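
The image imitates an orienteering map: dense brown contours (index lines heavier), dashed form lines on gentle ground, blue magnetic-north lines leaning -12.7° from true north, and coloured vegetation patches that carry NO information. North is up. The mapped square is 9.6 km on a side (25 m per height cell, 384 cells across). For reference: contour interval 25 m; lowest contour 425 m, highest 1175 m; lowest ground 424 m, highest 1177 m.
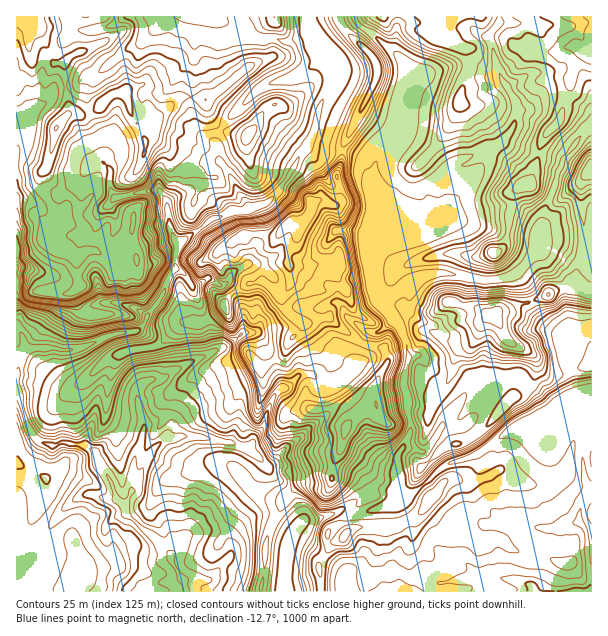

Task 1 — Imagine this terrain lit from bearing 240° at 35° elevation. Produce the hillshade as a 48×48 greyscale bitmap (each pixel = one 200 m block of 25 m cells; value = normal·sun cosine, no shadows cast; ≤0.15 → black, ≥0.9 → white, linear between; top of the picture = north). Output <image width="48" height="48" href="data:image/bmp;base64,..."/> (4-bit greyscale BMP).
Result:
<image width="48" height="48" href="data:image/bmp;base64,Qk32BAAAAAAAAHYAAAAoAAAAMAAAADAAAAABAAQAAAAAAIAEAAATCwAAEwsAABAAAAAAAAAAAAAAABEREQAiIiIAMzMzAERERABVVVUAZmZmAHd3dwCIiIgAmZmZAKqqqgC7u7sAzMzMAN3d3QDu7u4A////AIiZmHZoiHiaq7uWnNhomZmZmZiIiJqqqYiZmHd3d3iqqrymnMdomZmZmYiImaqql4iZmHd2Znq6qr22jMh5qpmZmImZmqmZdYiZl2ZmZoqqmb22i7upmqmYiJmZmYiIdoiZh2Z1WJmqqr2nery4eqmYiZmIiIiId5iIh1ZWmpmru7y4ecyXiIiIiIiIiIiIiZmId1RZuZqru7u5ic25iIiZd4iYiZmIiZmGZlWKupqru7u6m/6YmIial4mZmZmIh6mHZ3eJu6qqu7qZvv2FeHibmIiJmZiIh5mHdlepu6qqqph63u2EZ3i6iHeIiHeId4d3ZFqoqqqZmXaN3tyVZmjKZ4iIh3eIh2RXZIyYmqmYh2jO3cymVniqqXiYd3iIiCSJiruXipmYmazuzMy3WIebqqhmh4iJh0rKqqp2mpq7y7z+u924eqRKqJmWWIiYiK26mKlmm6u8ur3cy7u5inA7mJmZZYmYmcy6mJhWq6q7us3Ku5iImTBbmImZl2eJmdyqmZdWqqqru864qneJmDB8qIiZmHZomcuqmZhmmqqqu8/HqpiZmDGLmYiZmJl3icqYiZl2mqu6q++pmaqYmWJqmpmaqrlXmrmHiJmImaqrvP2KqZmImpJKvLqrzKUmmamaqqmHiqqqrumMuIiKqWFrzLuryUAnmbvMy5marMuqvLrNuYiYZlOsu7u7lCJYmc3e3KmYrMqZ7IrNyXh1hSa7vMu6ZEV4mv7dyph3m6p7+mrdp3h4UVmrzKmXVGiIvP/Mlmm7h5p954vcmIiHAomauWRENHqIvP2qp4zKUniuu8upmIiUBJmZljRWVol4mOy6p5ypUDn/3LqaqHiCBqmJmJq6mJh5h/7LqJmIUQr9upm7p3dxB5maqrzLdoiamf7JiIiIMAm7upq7mFZgCJiJmZmqVFiaqv2oeIiXIAnaiIeaqFVROJiIiIiYhVibu+yYh3eYIFy4hkNHl2RkR4iJmImrpliry9uYdmeXIH23d1VniIeDFYmZmZq8t2isy8uod2aYMI24iImqmpdhBJmZmZq8uYicy9yXeHeYVbypmKuIqnVQB5qpmZm8upV8y9yWeHnKVruZiMt1iHdQKKqpmZmqqoVrzMuWaIm6dpmIeslVeZlhSJqpiJmaqYZZvLumaImrl3d3nMhWaJqGaJmZmJmaqahoqqu3aJmsp1Z4nLhmZ5uoZ4maqpmZmrp3mJu4eIm8l1aJqphmdoq6dniau6mYibuWdpqpiIm7h2aah4iIdWmqlWiavLmIeKqoZpmph5mZd2eadnmYVGirpleavLh3aLu5domqhomHZneId2eGVmeaqEaJq6hmabu6h5mZdoiHZmd4iHZ3eHeKulSJq6hmi7qqiKqZd4iGZmd4iJdnh3eKzEOJrMp2q6qqmamJh3iHd3d4eId3VWic6RSszcp3u6qqqql3iIdmd3d3eHZ3VXm9skrdy5houpmZmal2d4hlZ3eJmYmpZYvbR7zLmYd5qYiZmZhmiYZVZ4mqmIvKRZzGfbqqmYiYeZmZmg=="/>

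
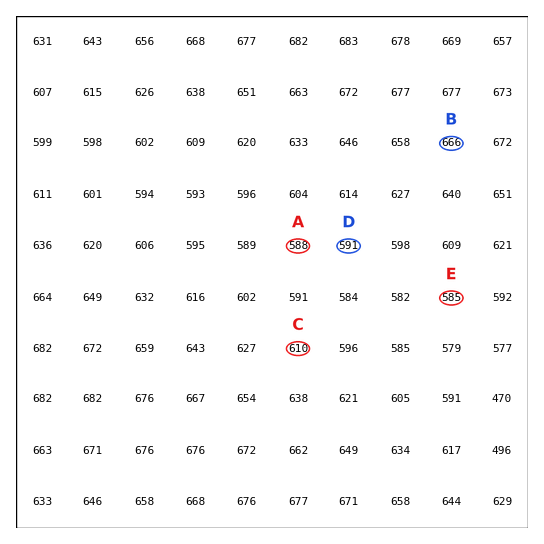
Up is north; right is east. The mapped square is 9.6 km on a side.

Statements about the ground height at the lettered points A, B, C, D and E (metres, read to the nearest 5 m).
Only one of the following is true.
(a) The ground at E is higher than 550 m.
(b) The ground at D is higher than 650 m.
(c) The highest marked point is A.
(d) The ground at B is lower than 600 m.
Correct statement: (a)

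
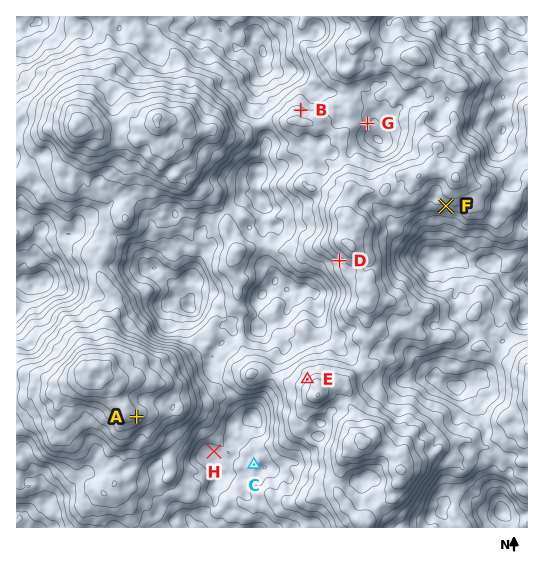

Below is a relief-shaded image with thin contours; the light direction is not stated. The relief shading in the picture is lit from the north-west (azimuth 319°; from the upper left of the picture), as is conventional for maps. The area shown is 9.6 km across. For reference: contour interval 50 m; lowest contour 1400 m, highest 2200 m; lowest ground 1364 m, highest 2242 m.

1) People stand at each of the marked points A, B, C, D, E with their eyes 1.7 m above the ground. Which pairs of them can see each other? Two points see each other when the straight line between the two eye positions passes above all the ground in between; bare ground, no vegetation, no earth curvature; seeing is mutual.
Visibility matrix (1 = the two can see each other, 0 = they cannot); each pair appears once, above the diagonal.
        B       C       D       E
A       0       1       1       1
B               0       0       0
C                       0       0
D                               1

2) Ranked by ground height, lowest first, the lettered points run H G F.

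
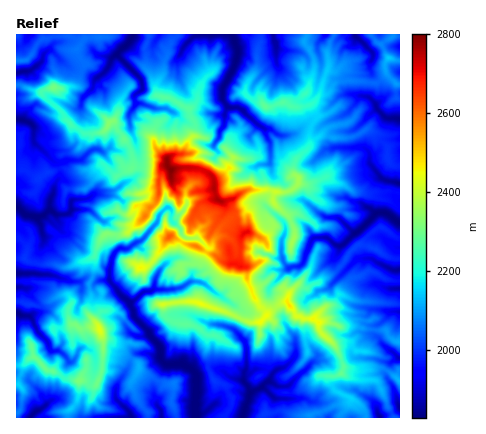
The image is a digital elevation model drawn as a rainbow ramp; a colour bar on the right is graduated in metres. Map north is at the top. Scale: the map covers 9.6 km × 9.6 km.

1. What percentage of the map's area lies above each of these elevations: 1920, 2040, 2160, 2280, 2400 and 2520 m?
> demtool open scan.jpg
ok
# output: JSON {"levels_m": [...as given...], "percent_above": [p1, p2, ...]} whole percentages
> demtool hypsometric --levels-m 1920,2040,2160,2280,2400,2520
{"levels_m": [1920, 2040, 2160, 2280, 2400, 2520], "percent_above": [89, 60, 35, 17, 8, 5]}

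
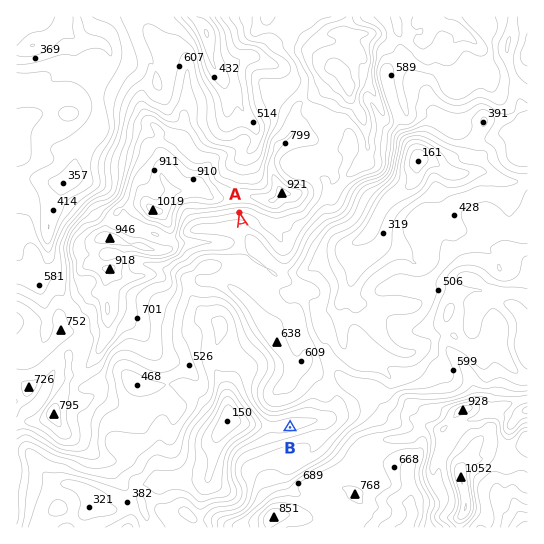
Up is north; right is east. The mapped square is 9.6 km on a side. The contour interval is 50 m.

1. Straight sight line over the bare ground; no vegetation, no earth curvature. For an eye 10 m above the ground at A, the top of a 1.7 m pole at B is out of sight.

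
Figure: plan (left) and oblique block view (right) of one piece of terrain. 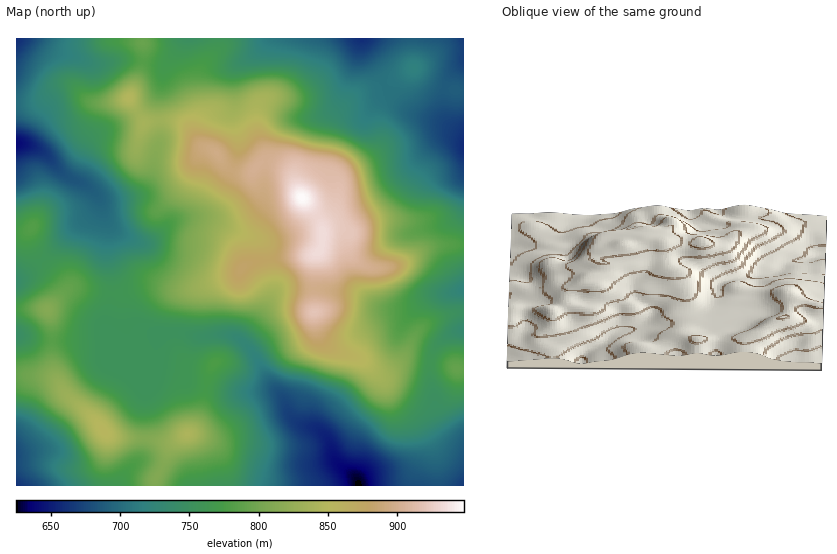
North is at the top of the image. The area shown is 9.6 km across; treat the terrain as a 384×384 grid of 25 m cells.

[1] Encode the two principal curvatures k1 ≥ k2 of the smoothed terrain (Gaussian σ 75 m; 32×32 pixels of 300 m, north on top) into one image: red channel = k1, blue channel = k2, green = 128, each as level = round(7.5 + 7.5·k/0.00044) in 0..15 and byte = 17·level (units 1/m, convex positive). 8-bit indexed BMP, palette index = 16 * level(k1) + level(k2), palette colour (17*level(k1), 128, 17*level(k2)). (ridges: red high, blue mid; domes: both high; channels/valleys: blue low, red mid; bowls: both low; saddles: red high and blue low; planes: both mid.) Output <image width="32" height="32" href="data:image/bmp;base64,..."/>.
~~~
<image width="32" height="32" href="data:image/bmp;base64,Qk02CAAAAAAAADYEAAAoAAAAIAAAACAAAAABAAgAAAAAAAAEAAATCwAAEwsAAAABAAAAAAAAAIAAABGAAAAigAAAM4AAAESAAABVgAAAZoAAAHeAAACIgAAAmYAAAKqAAAC7gAAAzIAAAN2AAADugAAA/4AAAACAEQARgBEAIoARADOAEQBEgBEAVYARAGaAEQB3gBEAiIARAJmAEQCqgBEAu4ARAMyAEQDdgBEA7oARAP+AEQAAgCIAEYAiACKAIgAzgCIARIAiAFWAIgBmgCIAd4AiAIiAIgCZgCIAqoAiALuAIgDMgCIA3YAiAO6AIgD/gCIAAIAzABGAMwAigDMAM4AzAESAMwBVgDMAZoAzAHeAMwCIgDMAmYAzAKqAMwC7gDMAzIAzAN2AMwDugDMA/4AzAACARAARgEQAIoBEADOARABEgEQAVYBEAGaARAB3gEQAiIBEAJmARACqgEQAu4BEAMyARADdgEQA7oBEAP+ARAAAgFUAEYBVACKAVQAzgFUARIBVAFWAVQBmgFUAd4BVAIiAVQCZgFUAqoBVALuAVQDMgFUA3YBVAO6AVQD/gFUAAIBmABGAZgAigGYAM4BmAESAZgBVgGYAZoBmAHeAZgCIgGYAmYBmAKqAZgC7gGYAzIBmAN2AZgDugGYA/4BmAACAdwARgHcAIoB3ADOAdwBEgHcAVYB3AGaAdwB3gHcAiIB3AJmAdwCqgHcAu4B3AMyAdwDdgHcA7oB3AP+AdwAAgIgAEYCIACKAiAAzgIgARICIAFWAiABmgIgAd4CIAIiAiACZgIgAqoCIALuAiADMgIgA3YCIAO6AiAD/gIgAAICZABGAmQAigJkAM4CZAESAmQBVgJkAZoCZAHeAmQCIgJkAmYCZAKqAmQC7gJkAzICZAN2AmQDugJkA/4CZAACAqgARgKoAIoCqADOAqgBEgKoAVYCqAGaAqgB3gKoAiICqAJmAqgCqgKoAu4CqAMyAqgDdgKoA7oCqAP+AqgAAgLsAEYC7ACKAuwAzgLsARIC7AFWAuwBmgLsAd4C7AIiAuwCZgLsAqoC7ALuAuwDMgLsA3YC7AO6AuwD/gLsAAIDMABGAzAAigMwAM4DMAESAzABVgMwAZoDMAHeAzACIgMwAmYDMAKqAzAC7gMwAzIDMAN2AzADugMwA/4DMAACA3QARgN0AIoDdADOA3QBEgN0AVYDdAGaA3QB3gN0AiIDdAJmA3QCqgN0Au4DdAMyA3QDdgN0A7oDdAP+A3QAAgO4AEYDuACKA7gAzgO4ARIDuAFWA7gBmgO4Ad4DuAIiA7gCZgO4AqoDuALuA7gDMgO4A3YDuAO6A7gD/gO4AAID/ABGA/wAigP8AM4D/AESA/wBVgP8AZoD/AHeA/wCIgP8AmYD/AKqA/wC7gP8AzID/AN2A/wDugP8A/4D/AIeGhpaWpaSEtdrYdXaHd7eXl6imlqiohWKGmKiHh5eHl6fHtqPF1oJwhOWVdYaXuIaHlmV2lnSCdXWElYaHmIiGhXRRgcbpp4KDt8aXpbe5hpeolZeYgqaXdJWllZaXh4Z1c1KW+fv49PXG6PzYt6iXp6iVlpVyl4WEuLiYloV1dHN0hOb4+bZzdZXJ6siWp6iHdnOEc3WXhIXWt6enp3V1hbjn9/i4g1NkdJSUxXV2l5d0g5eFh4STt+a0hZa3t8jF2Pj2lZODdXZ1hXTElXOEhXJzhHJyUZbp67eDdIXHubbI6IVidIaHd3eHdramdZaEcJFgcYOD5efKyYSBldm5tsi3c3R2h4eHd4eGuMnJtpCxxqW3+Pb316fXppDI3IaFxpWFdneHiIeHmJanysiQgLbo+fn45si4hLbXgLTKYnLThXd2d4eHd4eWhIKRgHCFhYbX16WEhadkdPeEgJJjleeWdnZ3h4eGhIOCg3JidJaElunYpoSUhoV0t+ilhPX67JZ2dnaHhpWVlpeWhYako6PG/OzqyYVkdIWUl7bYlbjXxpiWloeGlsjY2NfFytmkgYTVpaW1gnCQgIKDcoNzg5W4urellpanp6iotrXbuYVjUsSUpKORt8e0gHOFdJaVlaiphoSWuLeWhoeGpsrItqSUyKiopeb4+vv2o4aHp5WkpqiFdZaWdISmhnaGuKi3tMbbyqiWxsHE5/XVpai5t6NzhYV2dIFgc6iYhpamhHNkhJW3p5bYtFBAkra2ycnrp2NldnVzk7eihJeHhoSVhnaWlbeXl9rJgoSUhYWWuOvHlIaHhJTI27Zzg4R0dZeXlaa2tYenxrfU1tbYyLaGx8emloVjZJOUtaeHdoaFp6aDyfy2hsfmlHR1dZanlmOlpoNycnKDtJOGppaGqKe4hYTWx5WG6OdjVGV2lINTlriEkIRkhLjptJPHyqa3tbiWlbeWlrj62YFkZXaXmIWWlHCUqKXF2eqVgqfZp9mklri22fj3+vzVwZZ2hYeXhWBwdKe5pqSW94VhdNnZyZOFyOb316W2s5CiuKiGdoWFhJa3uJd1U2P3t5O056aEdJbmoYBwYICAUYWnl4Z2hpbGt6aGpaaEk/PW5ce3lYV1lsWycHBydJZ2hZWEhXZ2l6aohoTZ9/X7+ZFjhqjI2cTHyNjZ1qWFl5d2hoaHh4aphqi3xueEk9n6k2KFlZWWlMf6++m1poaWp5aHlpeGlal2hqe4lmNikvOjdIaWlIJhgZOltJWWmIWWpqenuqiFloaXlYOCg4JhsrWEhYeopoSCcoOVhoeohnSGl6i6t5d2doeop7bX6ebp27aVdpe4uZaFhoZ2hpeGdHaGlpWGqJc="/>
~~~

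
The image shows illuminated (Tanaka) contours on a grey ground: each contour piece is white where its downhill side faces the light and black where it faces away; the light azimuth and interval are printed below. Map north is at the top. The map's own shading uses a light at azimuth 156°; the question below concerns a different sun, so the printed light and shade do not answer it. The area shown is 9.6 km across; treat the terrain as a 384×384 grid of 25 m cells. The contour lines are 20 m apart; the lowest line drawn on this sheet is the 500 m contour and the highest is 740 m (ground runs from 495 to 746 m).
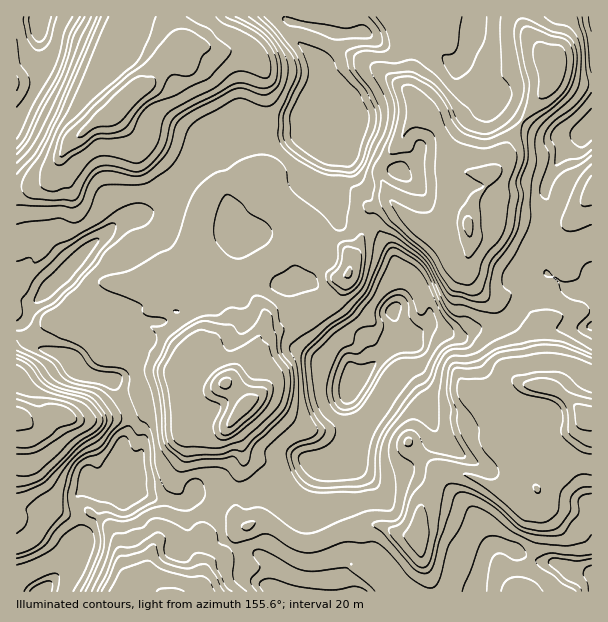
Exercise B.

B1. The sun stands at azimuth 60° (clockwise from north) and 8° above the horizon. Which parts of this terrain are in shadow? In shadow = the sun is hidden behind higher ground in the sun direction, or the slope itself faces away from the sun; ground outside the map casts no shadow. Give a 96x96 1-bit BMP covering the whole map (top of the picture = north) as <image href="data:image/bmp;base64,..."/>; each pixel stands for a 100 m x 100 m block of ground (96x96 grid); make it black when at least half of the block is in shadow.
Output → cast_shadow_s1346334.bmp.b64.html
<image width="96" height="96" href="data:image/bmp;base64,Qk2+BAAAAAAAAD4AAAAoAAAAYAAAAGAAAAABAAEAAAAAAIAEAAATCwAAEwsAAAIAAAAAAAAA////AAAAAAAAAAAA84AAAAAAAD4AAAAB4QAAAAAAAPwAAAAB4AAAAAAAAfAAAABxwAAAAAAAAeAAAAPwwAAAAAwAAAAAAAPAAQAAAAwAAAAAAAGAAAAAAA4AAAAAAAAAAAAAAA4AAAAAAAAAAAAAAAYAAAAAAAAAAAAAAAYAAAAAAAAAAAAAAAYAAAAAAIAAAAAAAAAAAAAAAcAAAAAAAAAAAAADgIAAAAAAAAAAAAADgAAAAAAAAAAAAAgDgAAAAAAAAAAAAAABgAAAAAGAAAAAAAABgAAAAAfgAAAAAAABwAAAAA+AAAAAAAAAwAAAAA8AAAAAAAAAwAAAAB4AAAAAAAAAAAAAAB4AAAHgAAAAAAAAAA4AAAOAAAAAAAAAAAAAAAAAAAAAAAAAAAAAABAAAAAAAQAAAAAAAHAAAAAAAAAAAABgADAAAAAAPgAAAAHwAAAAAAAB/wAAAAPgAAAAAAD//8AAAzv8AAAAAAD//4AAA//+AAAAAAD//wAAA//8AAAAAAD//wAAA//8AAAAAAH//wAAAf+cAAAAAAD//gAABv+cAAAAAAD/4AAAHn+cAAAAAAD/gAAAHD+MAAAAAAD/AAAACD+MAAAAAAD/AAAAAH+EAAAAAB/8AAAAAHmAAAAAAD/gAAAAADgAAAAAAP8AAAAAADgAAAAAAPgAAAAAABAAAAAAAAYAAAAAAAAAAAAAAAYAAAAAAHAAHAAAAAAAAAAAADAAPAAAAAAAAAAAADAAGAAAAAAAAAAAADAACAAAAAAAAAAAAGAAAAAAAAAAAAAAAAAAYAAAAAAAAAAAAAAB8AAGAAAAAAAAAAAB8AAHAAAAAAAAAAAB8AAHAAAAAAAAAAAB+AAHAAAAAAAAAAAA+AACAAAAAAAAAAAA7AAAAAAAAAAAAAAA7AAAAAAAAAAAAAAAYAAAAAAAAAAAAAAAIAAAAAAAAAAAAAAAAAAAYAAAAAAAAAAAAAAAcAAAAAAAAAAAAAAAcAAAAAAAAAAAAAAAMAAAAAAAAAAAAAAAOAAAAAAAAAAAAAAAOAAAAAAAAAAAAAAAOAAAMAAAAAAAAAAAeAAAEAAAAAAAAAAAOQAAAAAAAAAABgAAOQAAAAAAAAH/BAAAOAAAAAAAAAf+AAAAOIAAAAAAAA/gAAAAPIAAAAAAAB+AAAAAPMAAAAAAAD4AAAAAPcAAAADAADwAAAAAHYAAAADAADwAAAB8HYAAAADAADgAAAH4AAAAAABAADgAAAHgAAAAAAAAADgAAAPAAAAAAAAAABgAAAPAAAAAAAAAABgAAAeAAAAAAAAAAAwAAA+AAAAAAAAAAAwAAB8AAAAAAAAAAAQAAD8AAHAAAAAAADYAAH4AAHuAAAAAAH8AAPwAAH+AAAAAAP8AAHGAAH8AAAAAAf8AAAMAAH8AAAAAA/8AAAIAAP8AAAAAH/8AAAAAAP8gAAAAf/4AMAAAAP/gAAAAf/wAAAAAAP/gAAAAn/gAAAAAA//gAAAAn/AAAAAAB//gAAAAP/AAAAAABw5gAAAAP+AAAAAAAAY="/>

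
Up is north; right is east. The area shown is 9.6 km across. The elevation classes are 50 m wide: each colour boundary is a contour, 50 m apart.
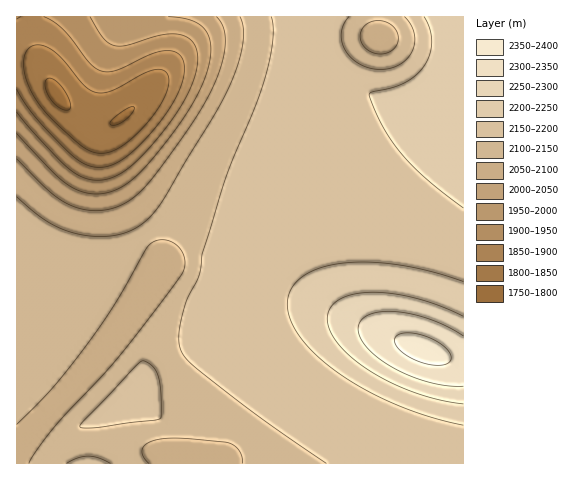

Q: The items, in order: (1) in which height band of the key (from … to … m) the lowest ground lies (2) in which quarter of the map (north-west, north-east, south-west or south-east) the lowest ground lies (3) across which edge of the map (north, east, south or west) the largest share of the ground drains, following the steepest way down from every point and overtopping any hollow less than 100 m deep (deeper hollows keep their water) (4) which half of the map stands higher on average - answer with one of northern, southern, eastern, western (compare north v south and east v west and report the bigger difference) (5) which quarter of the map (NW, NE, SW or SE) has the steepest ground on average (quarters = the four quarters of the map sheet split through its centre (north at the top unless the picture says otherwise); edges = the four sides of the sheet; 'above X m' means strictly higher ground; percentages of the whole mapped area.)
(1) The lowest ground lies in the 1750–1800 m band.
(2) The lowest point lies in the north-west quarter of the map.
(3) Most of the ground drains across the western edge.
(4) On average the eastern half of the map is the higher ground.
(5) The steepest ground, on average, is in the north-west quarter.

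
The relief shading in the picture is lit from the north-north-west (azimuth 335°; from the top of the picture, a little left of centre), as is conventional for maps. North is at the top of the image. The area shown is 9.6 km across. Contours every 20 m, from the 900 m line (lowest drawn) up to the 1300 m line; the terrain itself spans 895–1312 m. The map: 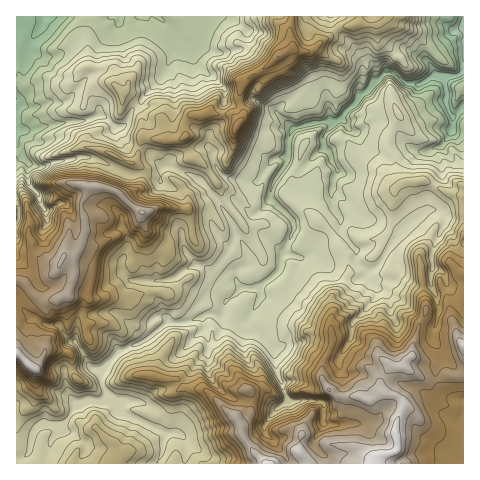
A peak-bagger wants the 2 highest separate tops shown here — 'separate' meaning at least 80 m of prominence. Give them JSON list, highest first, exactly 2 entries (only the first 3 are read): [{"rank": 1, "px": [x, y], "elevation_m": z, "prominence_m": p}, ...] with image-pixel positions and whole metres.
[{"rank": 1, "px": [31, 367], "elevation_m": 1300, "prominence_m": 220}, {"rank": 2, "px": [278, 56], "elevation_m": 1240, "prominence_m": 105}]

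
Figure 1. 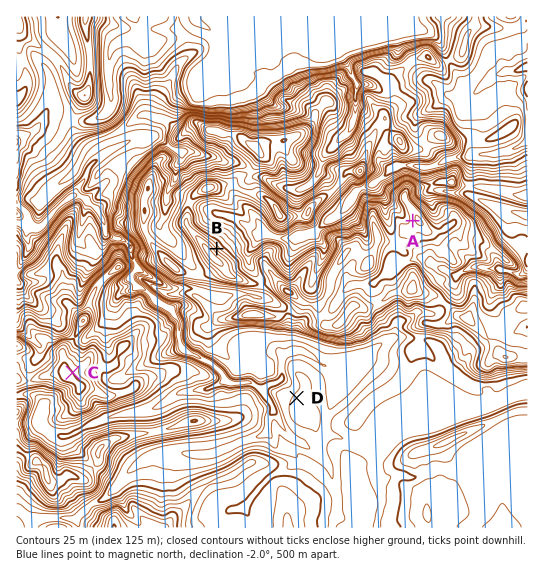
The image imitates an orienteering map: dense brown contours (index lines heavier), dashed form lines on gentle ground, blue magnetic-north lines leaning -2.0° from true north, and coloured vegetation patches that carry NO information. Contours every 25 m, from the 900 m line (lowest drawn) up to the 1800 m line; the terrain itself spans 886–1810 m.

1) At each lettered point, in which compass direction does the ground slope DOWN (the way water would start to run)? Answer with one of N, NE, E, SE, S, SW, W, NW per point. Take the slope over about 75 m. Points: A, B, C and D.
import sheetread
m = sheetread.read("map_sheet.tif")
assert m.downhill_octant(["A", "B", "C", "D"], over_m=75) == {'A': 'W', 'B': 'NE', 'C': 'NE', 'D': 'NW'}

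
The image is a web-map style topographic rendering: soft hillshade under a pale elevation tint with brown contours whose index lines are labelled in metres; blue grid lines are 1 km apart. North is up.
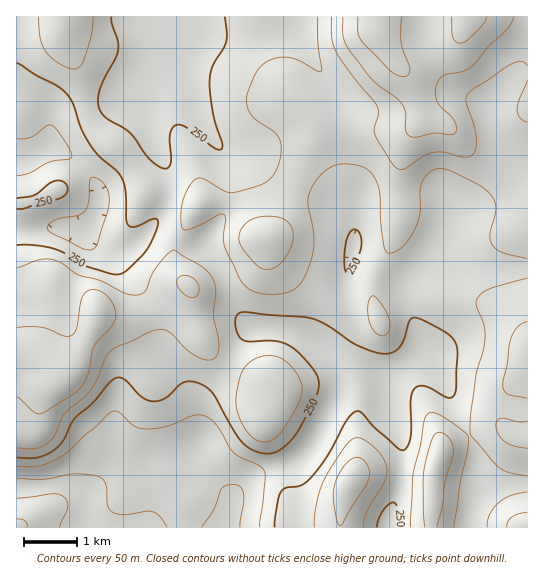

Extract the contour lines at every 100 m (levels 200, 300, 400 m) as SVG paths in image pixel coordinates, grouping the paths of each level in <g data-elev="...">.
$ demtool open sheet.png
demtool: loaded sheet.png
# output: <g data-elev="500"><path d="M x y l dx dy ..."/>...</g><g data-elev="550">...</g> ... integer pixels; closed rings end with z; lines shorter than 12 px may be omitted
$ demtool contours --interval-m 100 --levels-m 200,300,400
<g data-elev="200"><path d="M27 527l0-4-2-2-8-2"/><path d="M17 466l21 0 20-7 12-9 15-15 28-24 6 1 16 15 10 2 20-2 28-11 10-1 7 4 7 6 17 28 7 4 17 8 6 5 1 9-5 48"/><path d="M83 249l-32-16-4-6 3-4 5-3 23-5 7-4 4-9 1-23 4-2 7 4 5 6 3 8 0 11-13 40-5 4z"/><path d="M17 139l13-1 16-12 5-1 4 3 7 9 10 18-2 4-20 3-20 11-13 3"/></g><g data-elev="300"><path d="M363 527l4-16 17-29 3-12-2-9-7-10-11-9-9-4-5 1-7 6-22 34-7 23-3 25"/><path d="M454 527l6-45 8-32 0-13-4-6-18-12-9-6-6-1-4 2-2 5-5 27-6 25-3 56"/><path d="M527 492l-17 4-12 7-9 12-2 12"/><path d="M17 448l20 0 8-3 6-4 4-7 8-19 27-24 7-12 9-22 4-6 7-4 33-15 11-3 9 3 19 19 16 9 6 0 4-2 3-5 1-8-5-28 2-26-3-12-10-11-28-18-2 0-4 3-12 13-6 9-6 16-8 4-11-1-25-13-23-6-16-12-9-3-14 0-22 8"/><path d="M263 442l10-2 9-9 15-24 5-16-1-10-9-14-10-8-11-3-14 2-11 8-6 11-4 20 1 14 7 16 9 11z"/><path d="M380 335l5 0 3-2 2-11-7-15-6-9-4-2-3 2-2 5 0 15 5 11z"/><path d="M527 278l-38 11-8 5-4 5-1 7 8 19 1 13-2 12-7 27-6 52 2 8 26 30 11 5 18 4"/><path d="M38 17l2 22 6 12 13 13 8 4 7 1 6-3 5-8 6-23 2-18"/><path d="M317 17l1 25 3 29-3 0-25-13-10-1-9 2-8 3-7 7-6 9-6 16 0 11 4 9 6 7 18 12 5 8 1 16-7 17-5 6-7 4-29 9-10-2-20-12-4-1-4 1-7 10-5 13-2 16 2 11 3 1 7-2 25-13 5-1 3 5-3 18 1 9 19 37 7 7 9 3 12 1 14-1 8-3 7-5 5-10 6-13 2-12 1-12-6-32 0-8 6-14 11-13 10-6 12-1 16 3 9 7 5 8 3 11 1 28 3 25 2 6 4 1 7-2 6-5 7-8 6-11 4-13 0-24 3-11 8-8 11-2 9 2 22 11 16 11 5 6 2 8-6 27 2 11 10 7 25 7"/></g><g data-elev="400"><path d="M343 17l0 18 4 12 25 32 30 24 4 10 0 19 3 3 5 2 20-4 16 2 5-2 2-6-3-6-14-15-3-6-2-9 3-9 6-7 19-4 9-5 17-20 17-16 8-13"/></g>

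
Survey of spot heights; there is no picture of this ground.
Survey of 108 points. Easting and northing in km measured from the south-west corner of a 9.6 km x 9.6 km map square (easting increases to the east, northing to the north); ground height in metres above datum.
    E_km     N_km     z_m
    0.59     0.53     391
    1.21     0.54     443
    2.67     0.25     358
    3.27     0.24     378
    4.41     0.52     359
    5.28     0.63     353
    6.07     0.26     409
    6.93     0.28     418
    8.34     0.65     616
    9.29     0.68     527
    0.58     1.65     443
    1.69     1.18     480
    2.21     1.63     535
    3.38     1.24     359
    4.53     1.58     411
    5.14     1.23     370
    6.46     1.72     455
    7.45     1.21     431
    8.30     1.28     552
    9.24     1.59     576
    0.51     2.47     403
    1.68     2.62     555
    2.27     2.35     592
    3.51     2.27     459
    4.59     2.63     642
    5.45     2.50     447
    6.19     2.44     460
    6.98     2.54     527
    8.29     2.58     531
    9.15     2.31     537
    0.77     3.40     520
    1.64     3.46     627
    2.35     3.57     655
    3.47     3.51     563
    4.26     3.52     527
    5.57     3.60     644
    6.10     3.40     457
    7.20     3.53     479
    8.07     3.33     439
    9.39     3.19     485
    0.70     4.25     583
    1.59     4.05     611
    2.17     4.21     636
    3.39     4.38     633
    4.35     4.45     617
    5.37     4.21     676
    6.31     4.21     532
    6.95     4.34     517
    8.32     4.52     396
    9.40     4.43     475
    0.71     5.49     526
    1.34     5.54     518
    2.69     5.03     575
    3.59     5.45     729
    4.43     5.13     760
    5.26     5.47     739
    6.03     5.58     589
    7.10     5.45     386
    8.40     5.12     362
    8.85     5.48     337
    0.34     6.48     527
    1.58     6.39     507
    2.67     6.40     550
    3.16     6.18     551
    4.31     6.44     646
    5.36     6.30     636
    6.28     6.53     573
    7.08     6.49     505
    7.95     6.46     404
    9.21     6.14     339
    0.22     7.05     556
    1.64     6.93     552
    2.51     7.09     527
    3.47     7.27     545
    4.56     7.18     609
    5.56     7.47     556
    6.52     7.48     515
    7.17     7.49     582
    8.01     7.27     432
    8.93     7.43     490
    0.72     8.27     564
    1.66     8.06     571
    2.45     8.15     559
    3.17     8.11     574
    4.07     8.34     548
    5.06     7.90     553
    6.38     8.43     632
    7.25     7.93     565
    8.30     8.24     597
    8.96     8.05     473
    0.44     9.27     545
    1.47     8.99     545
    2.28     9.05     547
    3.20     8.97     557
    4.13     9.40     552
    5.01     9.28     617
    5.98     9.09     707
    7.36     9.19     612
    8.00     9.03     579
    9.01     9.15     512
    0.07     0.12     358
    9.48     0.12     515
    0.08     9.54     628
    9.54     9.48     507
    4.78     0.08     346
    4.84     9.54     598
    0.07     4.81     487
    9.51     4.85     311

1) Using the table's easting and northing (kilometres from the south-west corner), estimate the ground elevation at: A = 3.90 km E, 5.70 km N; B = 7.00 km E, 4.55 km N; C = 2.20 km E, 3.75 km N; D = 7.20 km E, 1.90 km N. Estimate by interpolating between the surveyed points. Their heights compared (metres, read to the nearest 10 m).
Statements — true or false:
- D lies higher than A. false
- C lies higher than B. true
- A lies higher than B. true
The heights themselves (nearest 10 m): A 700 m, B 460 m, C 680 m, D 510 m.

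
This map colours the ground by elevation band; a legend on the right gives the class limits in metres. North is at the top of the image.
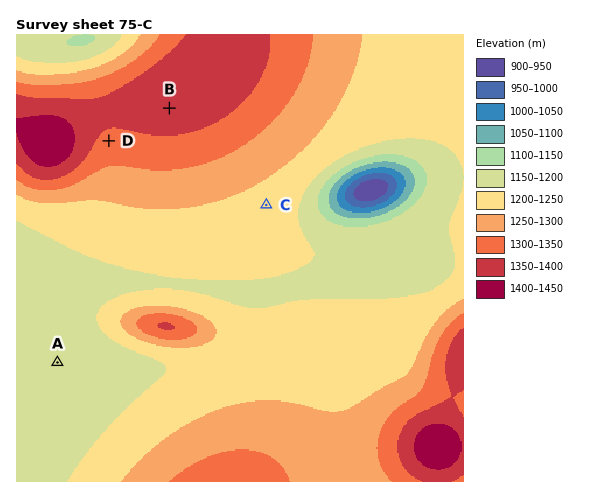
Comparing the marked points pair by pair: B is higher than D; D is higher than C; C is higher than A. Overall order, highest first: B D C A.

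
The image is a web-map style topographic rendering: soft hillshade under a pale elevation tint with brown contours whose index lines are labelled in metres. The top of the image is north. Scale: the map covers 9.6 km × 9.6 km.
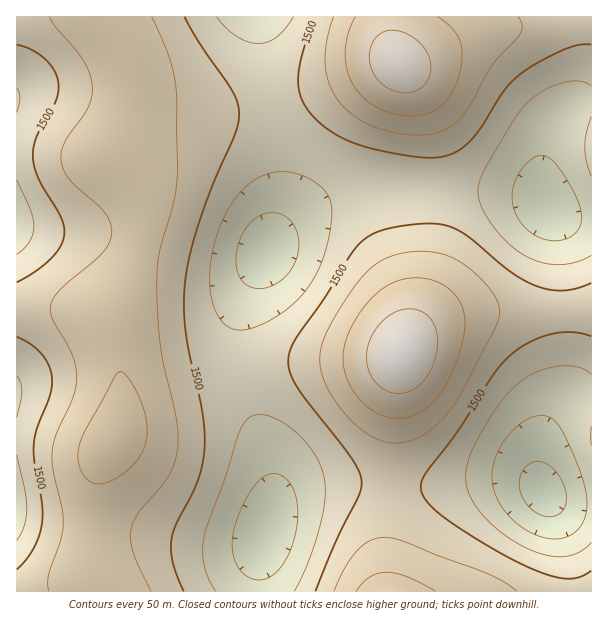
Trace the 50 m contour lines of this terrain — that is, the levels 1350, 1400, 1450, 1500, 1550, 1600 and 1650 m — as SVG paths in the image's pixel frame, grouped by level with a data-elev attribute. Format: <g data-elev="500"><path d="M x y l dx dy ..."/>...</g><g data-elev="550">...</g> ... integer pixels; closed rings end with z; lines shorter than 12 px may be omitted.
<g data-elev="1350"><path d="M546 516l-9-3-7-5-6-8-4-9-1-9 3-9 5-7 7-4 9 0 9 6 9 11 5 12 0 10-3 10-8 5z"/></g><g data-elev="1400"><path d="M254 579l-11-6-8-12-3-15 2-16 9-24 12-21 11-9 6-2 6 0 10 7 8 14 2 18-3 21-7 21-10 16-12 8z"/><path d="M551 539l-20-6-19-14-14-18-6-19 0-11 2-10 10-20 17-18 9-5 9-2 12 2 6 5 4 6 18 40 8 29-1 17-7 13-12 9z"/><path d="M255 288l-10-4-7-11-2-13 3-17 6-13 10-12 12-5 12 1 10 5 7 11 3 13-2 15-6 12-10 11-12 6z"/><path d="M549 240l-13-4-12-9-8-12-4-14 1-14 6-14 11-13 10-5 6 1 5 3 10 12 15 26 6 18-2 12-7 8-10 5z"/></g><g data-elev="1450"><path d="M216 591l-8-13-4-15-1-15 2-15 20-54 15-49 8-11 6-4 6-1 9 2 10 4 21 16 16 20 8 21 1 21-5 29-12 36-14 28"/><path d="M591 542l-12 10-16 5-20-3-21-8-22-15-19-18-11-18-4-18 3-19 11-24 21-33 18-18 18-11 21-6 20 1 7 3 6 4"/><path d="M17 455l8 36 2 18-3 17-7 14"/><path d="M591 426l0 19"/><path d="M17 376l4 7 1 7-5 27"/><path d="M233 329l-9-6-7-9-5-14-2-15 0-16 3-18 5-18 7-18 8-13 9-11 9-8 10-7 11-3 12-1 12 1 12 5 9 5 8 8 4 7 3 9-1 14-2 18-5 18-7 15-15 23-21 19-15 8-14 6-10 2z"/><path d="M591 255l-16 7-17 3-16-2-17-7-17-13-16-18-11-19-3-15 2-12 9-17 26-44 14-17 17-12 18-7 17-1 10 5"/><path d="M17 180l14 30 3 17-1 7-4 8-12 12"/><path d="M591 117l-5 17-1 13 1 14 5 15"/><path d="M17 88l3 10-3 14"/><path d="M293 17l-8 11-9 9-9 5-9 2-10-2-11-5-10-8-10-12"/></g><g data-elev="1500"><path d="M184 591l-11-28-2-12 0-11 5-16 22-45 5-18 2-20-3-31-16-78-2-26 1-25 5-26 9-31 14-41 22-49 4-20-2-12-5-12-31-44-17-29"/><path d="M591 571l-13 7-15 0-20-5-25-11-42-23-35-24-15-15-4-8-1-6 2-7 4-8 32-42 35-55 16-19 18-12 23-9 21-2 19 4"/><path d="M17 337l15 8 11 11 7 12 2 13-2 14-13 33-3 16 0 18 8 44-1 21-8 22-7 11-9 9"/><path d="M591 283l-15 5-13 3-14-1-13-4-26-14-46-39-11-5-12-4-22 0-32 5-16 6-14 11-9 12-24 40-28 40-5 10-3 9 1 14 7 15 54 70 8 14 4 10-1 8-2 7-23 45-21 51"/><path d="M17 45l13 4 12 8 10 9 5 12 2 9-2 11-20 39-3 10-1 11 5 19 22 38 4 16-2 12-9 14-17 14-19 11"/><path d="M315 17l-12 36-5 24 2 18 9 16 18 18 23 12 28 9 41 7 22 0 18-7 17-15 27-43 16-17 18-12 27-14 15-4 12 0"/></g><g data-elev="1550"><path d="M151 591l-18-39-2-12 0-10 7-17 23-27 9-13 6-17 2-18-2-24-15-67-4-60 2-33 14-48 4-23-1-90-2-16-4-18-18-42"/><path d="M517 591l-13-9-21-10-81-31-18-4-13 3-14 10-12 17-11 24"/><path d="M391 443l14-1 14-5 13-8 12-12 19-28 31-59 5-12 1-9-2-7-12-18-22-20-11-6-12-4-18-3-19 2-17 5-13 8-14 13-15 21-15 26-8 19-2 15 2 14 6 15 9 15 14 16 14 12 13 8z"/><path d="M49 17l7 10 27 33 7 14 2 12-1 12-3 10-20 29-5 9-2 10 1 9 4 9 6 9 33 30 5 9 2 9-2 9-6 11-10 10-34 29-7 9-2 7 0 6 2 8 20 37 4 20-4 19-16 36-5 17 1 19 9 39 1 17-2 16-12 35-1 9 1 7"/><path d="M334 17l-7 24-2 22 4 20 8 16 14 15 18 11 24 7 24 3 14-1 12-3 10-6 9-9 9-12 21-39 28-32 2-9-4-7"/></g><g data-elev="1600"><path d="M435 591l-27-14-21-5-9 1-7 3-8 6-7 9"/><path d="M94 483l7 1 7-2 17-10 13-13 8-16 1-17-4-20-11-22-6-9-4-3-3 0-5 6-28 51-7 17-1 12 2 10 6 10z"/><path d="M388 417l11 1 11-1 10-5 9-6 16-20 13-29 7-28-2-20-4-9-7-9-8-6-10-4-12-3-14 0-12 3-12 7-11 9-11 12-9 15-7 15-3 12 0 12 3 12 4 11 8 12 9 9 10 6z"/><path d="M355 17l-7 16-3 18 2 17 6 16 10 13 14 10 16 7 18 2 17-3 13-7 11-13 7-18 3-19-2-15-8-12-14-12"/></g><g data-elev="1650"><path d="M394 393l13-1 12-6 10-12 6-15 3-17-3-15-7-11-11-6-13-1-15 7-13 13-8 16-1 15 4 15 10 13z"/><path d="M397 92l14 0 11-5 7-10 2-14-5-12-10-12-14-7-13-2-9 4-6 7-4 10 0 11 3 10 6 9 8 7z"/></g>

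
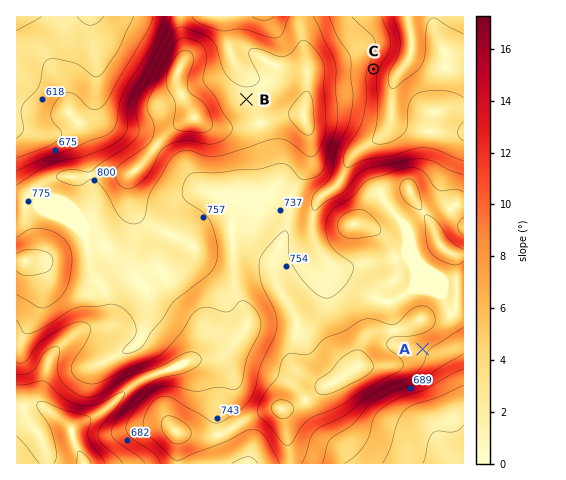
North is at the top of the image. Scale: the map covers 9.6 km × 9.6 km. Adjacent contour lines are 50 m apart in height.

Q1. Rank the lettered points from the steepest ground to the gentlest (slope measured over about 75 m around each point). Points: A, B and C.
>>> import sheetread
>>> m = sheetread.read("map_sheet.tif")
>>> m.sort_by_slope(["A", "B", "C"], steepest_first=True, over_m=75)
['C', 'A', 'B']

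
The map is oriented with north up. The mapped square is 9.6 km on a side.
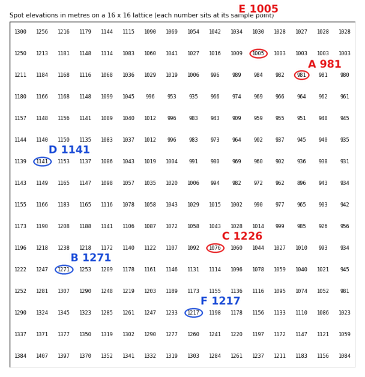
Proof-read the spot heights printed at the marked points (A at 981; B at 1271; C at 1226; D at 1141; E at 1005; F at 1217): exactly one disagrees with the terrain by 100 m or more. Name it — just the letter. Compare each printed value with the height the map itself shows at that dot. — C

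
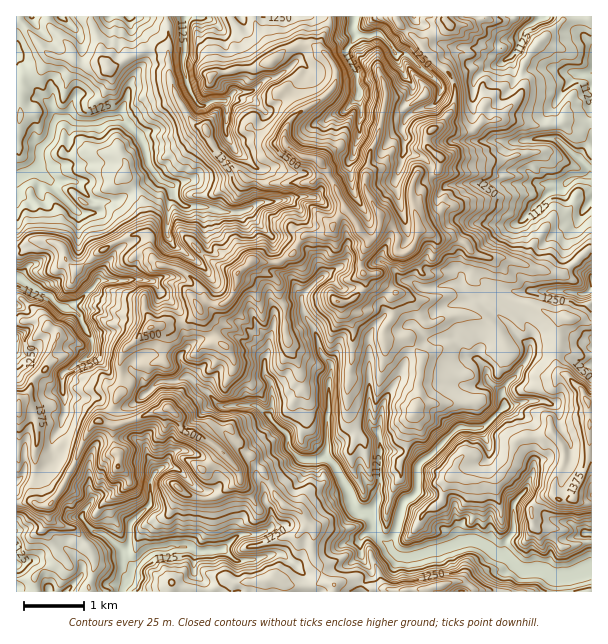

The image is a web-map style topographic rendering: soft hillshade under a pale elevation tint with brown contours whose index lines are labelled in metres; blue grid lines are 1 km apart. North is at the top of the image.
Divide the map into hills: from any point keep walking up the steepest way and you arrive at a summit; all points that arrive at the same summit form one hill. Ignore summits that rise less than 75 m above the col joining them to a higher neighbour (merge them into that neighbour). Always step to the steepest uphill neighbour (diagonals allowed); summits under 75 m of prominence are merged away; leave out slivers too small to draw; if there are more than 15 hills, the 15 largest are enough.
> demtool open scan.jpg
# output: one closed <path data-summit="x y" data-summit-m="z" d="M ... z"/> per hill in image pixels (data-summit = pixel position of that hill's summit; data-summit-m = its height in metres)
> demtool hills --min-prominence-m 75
<path data-summit="320 161" data-summit-m="1625" d="M591 16l-575 1 0 288 2 1 15-17 9 3 17 14 16 6 5 5 12 24-1 12 12 10 8 11 14 0 9-2 8 6 5 13 12-9 12 0 11-4 7 0 17 13 12 13 7 2-2 5 0 18 3 5 17 17 13-7-6 6-2 9 11 6-3 11 8 10 1 15 6 9 1 11-1 6-4 3-7 4-21 1-18 15-23 2-7-4 8-14 6-19-1-23 11-2 3-4 0-9-14-19-7-4-17-4-7 2-7 13-12 9-3 6-1 24-20 20-2 22-3 7-20-18-10-3-13-14 2-6 8-12-2-8 0-19-4-4-30-12-17 18-12 0-3-2 1-17-2-4-6-1 0 141 343 0 2-7 10-12-11-18-1-7 0-8 5-6 9-4 24 26 4 2 9 0 29-8 16-7-5-9-11-6-28-31 4-5 2-7 0-20 13-9 22-24 8-5 22 0 21-19 1-4-3-12 24-30 4-11 2-13-6-15-16-17 2-12 3-2 13-2 32 0 25 4 7-6z"/><path data-summit="588 402" data-summit-m="1434" d="M591 289l-6 5-25-4-32 0-13 2-3 2-2 12 16 17 6 15-2 13-4 11-24 30 3 12-1 4-21 19-25 1-40 37 0 20-2 7-4 5 28 31 11 6 5 10 8-3 12 0 16 11 11 2 2-11 9-13 0-27 7-9 3 0 28 26 20 3 13 11 7-1z"/><path data-summit="170 408" data-summit-m="1567" d="M92 354l-30 20 0 19 4 18-5 15-7 11-2 12 4 8 30 12 4 4 0 19 2 8-8 12-2 6 13 14 10 3 20 18 3-7 2-22 20-20 1-24 3-6 12-9 7-13 7-2 17 4 7 4 14 19 0 9-3 4-11 2 1 23-6 19-8 14 7 4 23-2 18-15 21-1 11-7 0-17-6-9-1-15-8-10 3-11-11-6 2-9-7 1-20-22 0-18 2-5-7-2-12-13-17-13-7 0-11 4-12 0-12 9-5-13-5-5-8-1-4 2-14 0-8-11z"/><path data-summit="18 411" data-summit-m="1436" d="M35 289l-19 17 0 144 7 2 2 4-1 17 3 2 12 0 16-16-3-18 9-15 5-15-4-18 0-19 27-18 3-5 0-10-12-24-5-5-16-6-11-11z"/><path data-summit="441 585" data-summit-m="1372" d="M374 530l-9 4-5 6 1 15 11 17-10 13 0 7 158-1 0-12 4-9-9-5-9-9-14-4-12-10-16-1-24 9-29 8-9 0-4-2z"/>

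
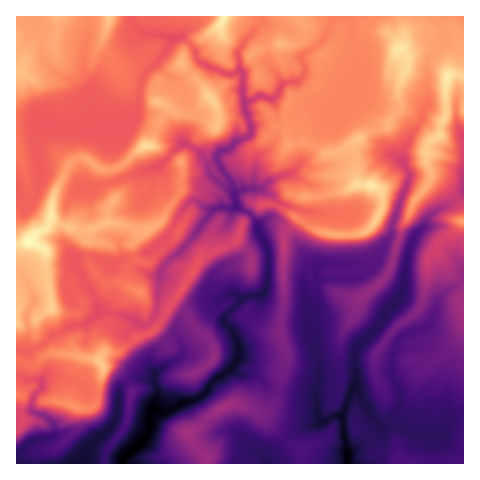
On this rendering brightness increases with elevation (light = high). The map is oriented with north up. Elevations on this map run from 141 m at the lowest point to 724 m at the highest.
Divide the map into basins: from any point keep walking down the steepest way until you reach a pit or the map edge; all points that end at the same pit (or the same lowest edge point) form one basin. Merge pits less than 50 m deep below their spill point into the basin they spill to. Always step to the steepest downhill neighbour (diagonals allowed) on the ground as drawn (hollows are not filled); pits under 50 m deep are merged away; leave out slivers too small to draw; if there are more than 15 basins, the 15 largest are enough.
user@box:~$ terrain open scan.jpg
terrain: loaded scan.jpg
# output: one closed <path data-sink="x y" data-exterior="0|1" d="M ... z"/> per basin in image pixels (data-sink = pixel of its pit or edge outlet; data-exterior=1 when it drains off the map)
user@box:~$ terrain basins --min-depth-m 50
<path data-sink="126 455" data-exterior="0" d="M463 16l-446 0-1 411 2 1 5-7-3-11 0-14 11-9 3 0 13 14 12 0 23 8 12-2 4-9 0-7 6-19-1-6 15 6 14 17-5 34-6 10-14 16-2 6 0 9 102 0 0-5-17-20-2-6 1-2 10-3 14-14 18-11 19 5 10 7 6-1 10-14 11-39-3-17-4-10 0-11 4-21 0-68 10-10 3-6 19 13 25 4 24-3 7-5 6-11 24 9 5-5 7-19 13-15 4-10 10 6 17 17 6 21z"/><path data-sink="348 456" data-exterior="0" d="M431 176l-4 10-13 15-7 19-5 5-24-9-6 11-7 5-24 3-25-4-19-13-3 6-7 6-3 4-1 25 1 43-4 21 0 11 4 10 3 17-11 39-4 9-8 6-6-1-8-6-19-5-18 11-14 14-10 3-1 2 2 6 17 20 1 5 256-1 0-242-2-15-4-7-17-17z"/><path data-sink="82 463" data-exterior="1" d="M110 367l-6 1-8 35-2 4-6 2-11-1-18-7-12 0-13-14-6 1-8 8 0 14 3 11-7 7 1 36 88-1 2-14 14-16 6-10 5-27 0-7-4-6-10-11z"/>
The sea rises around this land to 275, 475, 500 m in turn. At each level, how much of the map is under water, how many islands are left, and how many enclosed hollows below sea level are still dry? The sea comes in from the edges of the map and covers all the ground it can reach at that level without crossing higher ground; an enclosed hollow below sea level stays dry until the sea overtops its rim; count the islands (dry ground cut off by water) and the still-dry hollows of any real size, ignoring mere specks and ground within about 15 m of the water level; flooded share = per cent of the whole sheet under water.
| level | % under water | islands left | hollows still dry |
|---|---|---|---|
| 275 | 18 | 0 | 0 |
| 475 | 44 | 0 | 0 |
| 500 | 47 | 0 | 0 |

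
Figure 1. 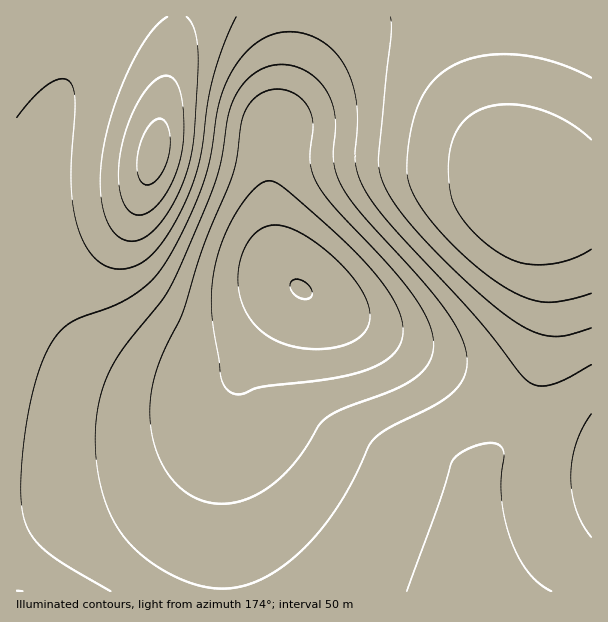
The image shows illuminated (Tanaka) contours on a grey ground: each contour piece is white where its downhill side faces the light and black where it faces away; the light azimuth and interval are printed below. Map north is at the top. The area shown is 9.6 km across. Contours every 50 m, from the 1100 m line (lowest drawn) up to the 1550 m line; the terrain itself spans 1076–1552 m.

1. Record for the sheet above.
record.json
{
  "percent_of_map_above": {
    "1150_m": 92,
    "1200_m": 84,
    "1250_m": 72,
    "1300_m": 56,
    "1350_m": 34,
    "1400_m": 20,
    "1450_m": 8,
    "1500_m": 4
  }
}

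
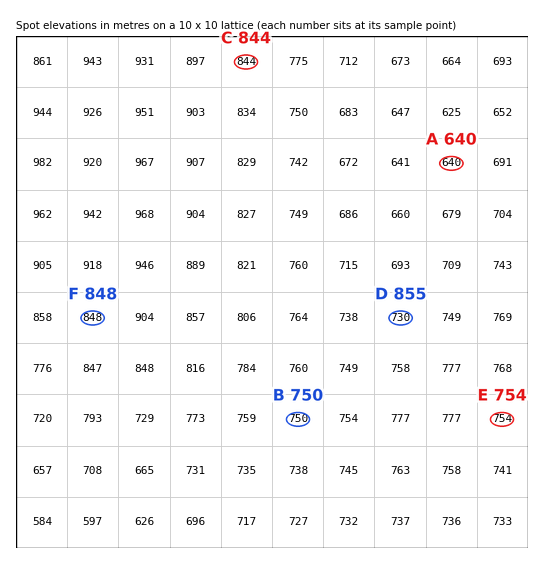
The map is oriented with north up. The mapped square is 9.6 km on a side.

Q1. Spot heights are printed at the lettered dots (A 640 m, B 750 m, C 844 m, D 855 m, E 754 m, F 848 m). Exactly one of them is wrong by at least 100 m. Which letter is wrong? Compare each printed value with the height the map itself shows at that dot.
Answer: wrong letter D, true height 730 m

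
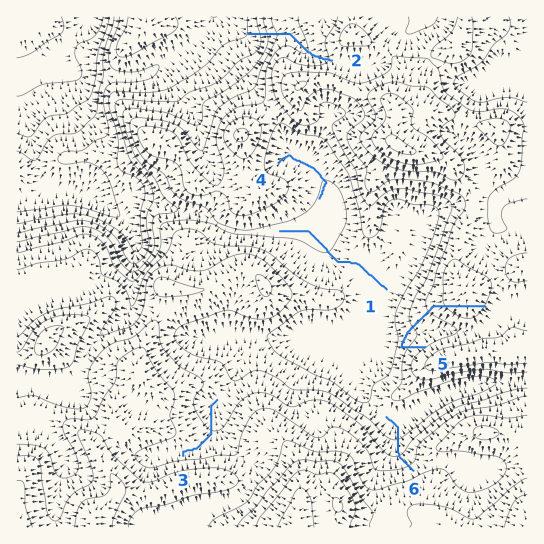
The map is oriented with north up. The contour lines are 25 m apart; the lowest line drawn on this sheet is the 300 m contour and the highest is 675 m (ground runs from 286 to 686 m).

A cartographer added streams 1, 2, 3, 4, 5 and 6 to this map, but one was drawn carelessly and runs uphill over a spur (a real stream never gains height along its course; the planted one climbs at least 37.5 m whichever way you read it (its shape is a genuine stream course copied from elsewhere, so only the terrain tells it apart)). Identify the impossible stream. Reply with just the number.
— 5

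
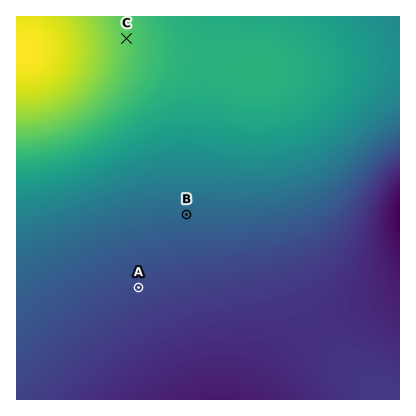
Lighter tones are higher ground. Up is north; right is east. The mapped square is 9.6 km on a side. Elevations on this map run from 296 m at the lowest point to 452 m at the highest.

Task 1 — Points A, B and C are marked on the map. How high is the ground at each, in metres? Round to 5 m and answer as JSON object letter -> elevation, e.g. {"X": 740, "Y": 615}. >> {"A": 330, "B": 350, "C": 415}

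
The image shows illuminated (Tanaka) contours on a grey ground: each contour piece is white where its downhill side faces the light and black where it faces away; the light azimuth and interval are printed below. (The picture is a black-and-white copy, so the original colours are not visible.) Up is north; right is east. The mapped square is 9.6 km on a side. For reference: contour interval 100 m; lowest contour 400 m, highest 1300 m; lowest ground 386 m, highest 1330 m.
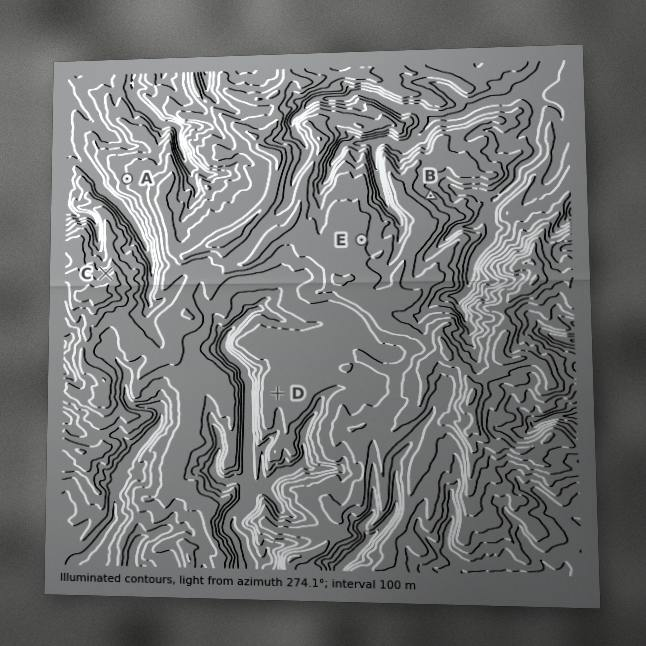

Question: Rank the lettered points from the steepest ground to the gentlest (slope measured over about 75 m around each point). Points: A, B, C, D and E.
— C B A E D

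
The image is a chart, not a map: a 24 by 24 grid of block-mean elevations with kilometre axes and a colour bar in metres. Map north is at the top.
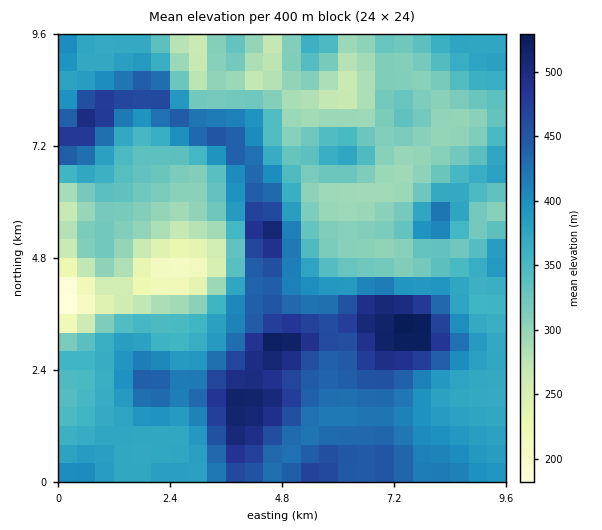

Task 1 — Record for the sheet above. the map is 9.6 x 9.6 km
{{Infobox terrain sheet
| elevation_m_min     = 180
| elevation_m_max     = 540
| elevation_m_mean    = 370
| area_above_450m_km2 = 13.4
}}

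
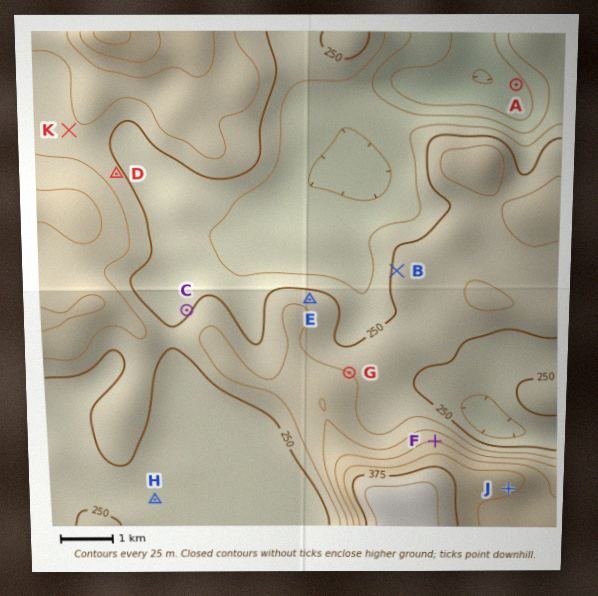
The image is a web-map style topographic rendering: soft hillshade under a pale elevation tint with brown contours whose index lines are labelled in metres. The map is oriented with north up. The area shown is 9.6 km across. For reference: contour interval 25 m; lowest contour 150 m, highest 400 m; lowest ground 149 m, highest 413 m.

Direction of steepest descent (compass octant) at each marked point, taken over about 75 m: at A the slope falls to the SW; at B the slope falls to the W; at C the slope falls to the NW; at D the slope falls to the NE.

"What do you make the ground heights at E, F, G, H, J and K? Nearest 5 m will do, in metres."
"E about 265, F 325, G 275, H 235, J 355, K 270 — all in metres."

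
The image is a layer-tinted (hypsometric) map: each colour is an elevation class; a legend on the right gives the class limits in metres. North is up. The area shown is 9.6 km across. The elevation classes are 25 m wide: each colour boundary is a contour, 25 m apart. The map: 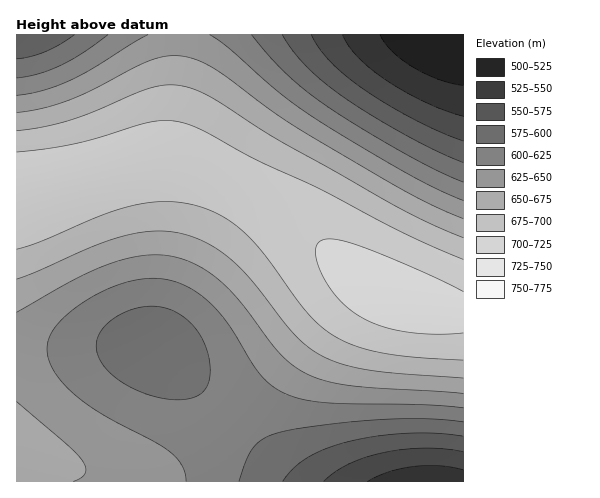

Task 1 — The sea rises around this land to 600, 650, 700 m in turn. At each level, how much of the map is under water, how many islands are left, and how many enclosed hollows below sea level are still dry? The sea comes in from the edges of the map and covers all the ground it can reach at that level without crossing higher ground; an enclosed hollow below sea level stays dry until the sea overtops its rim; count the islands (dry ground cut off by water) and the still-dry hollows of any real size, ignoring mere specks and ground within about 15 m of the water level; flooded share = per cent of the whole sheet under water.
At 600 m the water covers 11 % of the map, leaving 0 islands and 0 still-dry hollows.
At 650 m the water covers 37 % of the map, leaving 0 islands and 0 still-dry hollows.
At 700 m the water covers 65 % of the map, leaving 0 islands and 0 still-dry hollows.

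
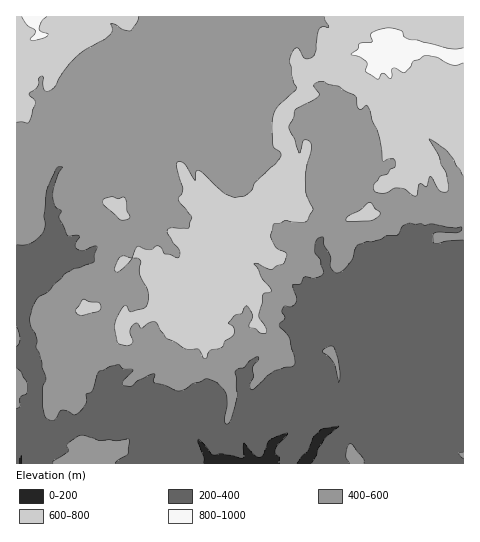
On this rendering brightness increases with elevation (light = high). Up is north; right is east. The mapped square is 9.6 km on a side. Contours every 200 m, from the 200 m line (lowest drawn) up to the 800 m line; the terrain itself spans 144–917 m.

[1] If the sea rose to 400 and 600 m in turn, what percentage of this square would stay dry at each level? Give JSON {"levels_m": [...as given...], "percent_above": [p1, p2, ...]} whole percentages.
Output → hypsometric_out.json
{"levels_m": [400, 600], "percent_above": [69, 24]}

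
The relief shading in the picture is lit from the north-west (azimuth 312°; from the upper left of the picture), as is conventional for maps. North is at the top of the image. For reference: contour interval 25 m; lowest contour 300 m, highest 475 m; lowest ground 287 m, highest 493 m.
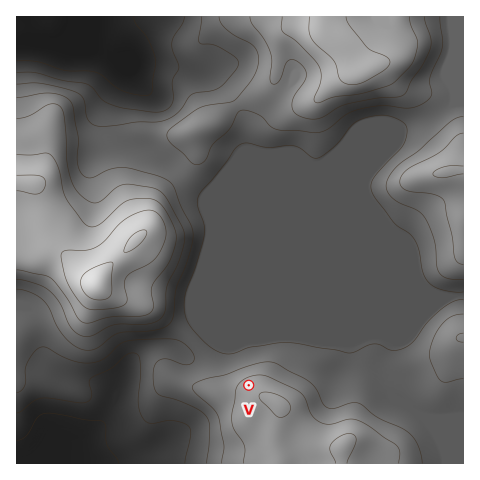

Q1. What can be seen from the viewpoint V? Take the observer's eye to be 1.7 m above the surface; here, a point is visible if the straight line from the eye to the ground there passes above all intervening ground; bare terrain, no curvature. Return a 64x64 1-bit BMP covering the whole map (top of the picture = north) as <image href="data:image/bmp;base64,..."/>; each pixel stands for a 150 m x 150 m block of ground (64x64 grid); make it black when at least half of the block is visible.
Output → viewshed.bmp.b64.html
<image width="64" height="64" href="data:image/bmp;base64,Qk0+AgAAAAAAAD4AAAAoAAAAQAAAAEAAAAABAAEAAAAAAAACAAATCwAAEwsAAAIAAAAAAAAA////AAAAAAD/4AAAAAAAAP/AAAAAAAAA/4AAAAAAAAD/gAAAAAAAAP8AAAAAAAAA/wAAAAAAAAD/wAAAAAAAAP7gAAAAAAAA//AAAAAAAAD/8AAOAAAAAP/wBB5AAAAA//AH/8AAAAD/8Af+AAAAAP/4B/4AAAAA//wH/gAAAAD8fg//AAAAAOB///+AAAAAwH///+AAAACAf///+AAAAAB/////AAAAAD/////gAAAAP/////wAAAA//////4AAAB//////+AAAH///////AAAP///////+AA////////8AB////////wAD////////AAH///////8AAP///////wAAf///////AAA///////8AAB///////wAABH//////AAAAf/////8AAAB//////gAAAP/////+AAAB//////8AAAH//////wAAAf//////AAAB//////8AAAH////wAAAAAf////gAAAAD/////AAAAAf////+AAAAD/////8AAAAA/////4AAAAAf////wAAAAAP////gAAAAAf////AAAAAB////+AAAAAB+H//4AAAAAD4P/wAAAAAAHg//AAAAAAAOD/+BAAAAAAceH8EAAAAAB/4AwAAAAAAP/gAAAAAAAB/+AAAAAAAB//wAAAAAAAP/8AAAAAAAB//gAAAAAAAH+eAAAA=="/>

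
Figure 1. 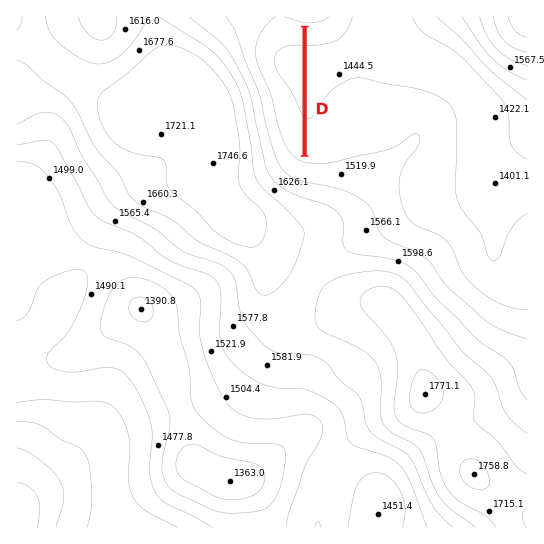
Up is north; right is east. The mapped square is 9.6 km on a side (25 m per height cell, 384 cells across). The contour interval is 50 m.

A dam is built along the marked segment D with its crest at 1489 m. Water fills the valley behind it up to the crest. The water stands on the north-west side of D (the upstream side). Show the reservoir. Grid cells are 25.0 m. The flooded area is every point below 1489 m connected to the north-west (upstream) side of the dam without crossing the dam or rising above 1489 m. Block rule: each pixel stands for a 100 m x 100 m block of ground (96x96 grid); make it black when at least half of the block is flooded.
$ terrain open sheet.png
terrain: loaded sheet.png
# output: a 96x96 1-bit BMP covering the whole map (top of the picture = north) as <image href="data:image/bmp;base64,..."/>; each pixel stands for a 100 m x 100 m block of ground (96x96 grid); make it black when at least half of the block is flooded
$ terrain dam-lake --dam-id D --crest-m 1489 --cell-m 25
<image width="96" height="96" href="data:image/bmp;base64,Qk2+BAAAAAAAAD4AAAAoAAAAYAAAAGAAAAABAAEAAAAAAIAEAAATCwAAEwsAAAIAAAAAAAAA////AAAAAAAAAAAAAAAAAAAAAAAAAAAAAAAAAAAAAAAAAAAAAAAAAAAAAAAAAAAAAAAAAAAAAAAAAAAAAAAAAAAAAAAAAAAAAAAAAAAAAAAAAAAAAAAAAAAAAAAAAAAAAAAAAAAAAAAAAAAAAAAAAAAAAAAAAAAAAAAAAAAAAAAAAAAAAAAAAAAAAAAAAAAAAAAAAAAAAAAAAAAAAAAAAAAAAAAAAAAAAAAAAAAAAAAAAAAAAAAAAAAAAAAAAAAAAAAAAAAAAAAAAAAAAAAAAAAAAAAAAAAAAAAAAAAAAAAAAAAAAAAAAAAAAAAAAAAAAAAAAAAAAAAAAAAAAAAAAAAAAAAAAAAAAAAAAAAAAAAAAAAAAAAAAAAAAAAAAAAAAAAAAAAAAAAAAAAAAAAAAAAAAAAAAAAAAAAAAAAAAAAAAAAAAAAAAAAAAAAAAAAAAAAAAAAAAAAAAAAAAAAAAAAAAAAAAAAAAAAAAAAAAAAAAAAAAAAAAAAAAAAAAAAAAAAAAAAAAAAAAAAAAAAAAAAAAAAAAAAAAAAAAAAAAAAAAAAAAAAAAAAAAAAAAAAAAAAAAAAAAAAAAAAAAAAAAAAAAAAAAAAAAAAAAAAAAAAAAAAAAAAAAAAAAAAAAAAAAAAAAAAAAAAAAAAAAAAAAAAAAAAAAAAAAAAAAAAAAAAAAAAAAAAAAAAAAAAAAAAAAAAAAAAAAAAAAAAAAAAAAAAAAAAAAAAAAAAAAAAAAAAAAAAAAAAAAAAAAAAAAAAAAAAAAAAAAAAAAAAAAAAAAAAAAAAAAAAAAAAAAAAAAAAAAAAAAAAAAAAAAAAAAAAAAAAAAAAAAAAAAAAAAAAAAAAAAAAAAAAAAAAAAAAAAAAAAAAAAAAAAAAAAAAAAAAAAAAAAAAAAAAAAAAAAAAAAAAAAAAAAAAAAAAAAAAAAAAAAAAAAAAAAAAAAAAAAAAAAAAAAAAAAAAAAAAAAAAAAAAAAAAAAAAAAAAAAAAAAAAAAAAAAAAAAAAAAAAAAAAAAAAAAAAAAAAAAAAAAAAAAAAAAAAAAAAAAAAAAAAAAAAAAAAAAAAAAAAAAAAAAAAAAAAAAAAAAAAAAAAAAAAAAAAAAAAAAAAAAAAAAAAAAAAAAAAAAAAEAAAAAAAAAAAAAAAMAAAAAAAAAAAAAAAcAAAAAAAAAAAAAAA8AAAAAAAAAAAAAAA8AAAAAAAAAAAAAAA8AAAAAAAAAAAAAAB8AAAAAAAAAAAAAAB8AAAAAAAAAAAAAAB8AAAAAAAAAAAAAAB8AAAAAAAAAAAAAAB8AAAAAAAAAAAAAAD8AAAAAAAAAAAAAAD8AAAAAAAAAAAAAAH8AAAAAAAAAAAAAAH8AAAAAAAAAAAAAAP8AAAAAAAAAAAAAAP8AAAAAAAAAAAAAAP8AAAAAAAAAAAAAAf8AAAAAAAAAAAAAAf8AAAAAAAAAAAAAAP8AAAAAAAAAAAAAAP8AAAAAAAAAAAAAAH8AAAAAAAAAAAAAAD8AAAAAAAAAAAAAAAAAAAAAAAAAAAAAAAAAAAAAAA="/>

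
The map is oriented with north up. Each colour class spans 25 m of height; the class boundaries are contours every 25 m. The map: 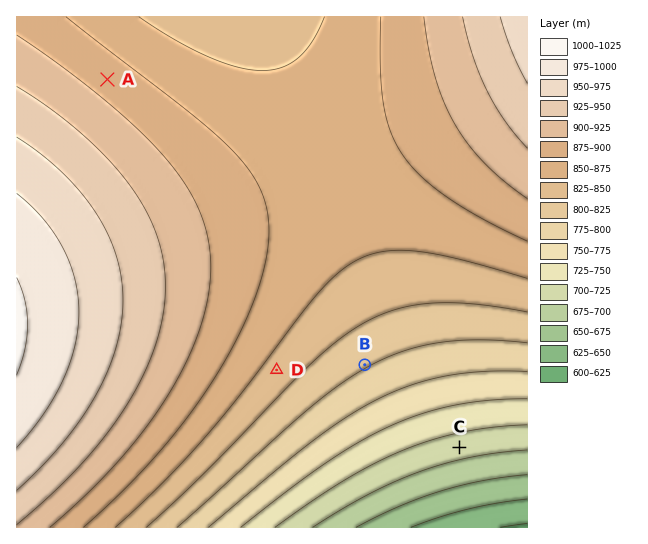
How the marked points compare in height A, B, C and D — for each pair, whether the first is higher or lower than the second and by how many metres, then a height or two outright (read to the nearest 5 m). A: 180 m higher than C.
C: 130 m lower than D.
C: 90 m lower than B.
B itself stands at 800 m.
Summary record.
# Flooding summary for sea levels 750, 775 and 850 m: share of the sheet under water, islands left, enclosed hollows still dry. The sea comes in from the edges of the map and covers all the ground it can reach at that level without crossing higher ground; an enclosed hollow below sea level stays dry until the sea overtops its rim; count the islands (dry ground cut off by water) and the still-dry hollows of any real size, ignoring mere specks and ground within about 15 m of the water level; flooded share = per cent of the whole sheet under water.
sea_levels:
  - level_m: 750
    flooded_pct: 10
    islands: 0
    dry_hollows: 0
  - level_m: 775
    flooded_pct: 13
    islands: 0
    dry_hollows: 0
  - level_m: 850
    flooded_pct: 32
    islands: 0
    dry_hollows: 0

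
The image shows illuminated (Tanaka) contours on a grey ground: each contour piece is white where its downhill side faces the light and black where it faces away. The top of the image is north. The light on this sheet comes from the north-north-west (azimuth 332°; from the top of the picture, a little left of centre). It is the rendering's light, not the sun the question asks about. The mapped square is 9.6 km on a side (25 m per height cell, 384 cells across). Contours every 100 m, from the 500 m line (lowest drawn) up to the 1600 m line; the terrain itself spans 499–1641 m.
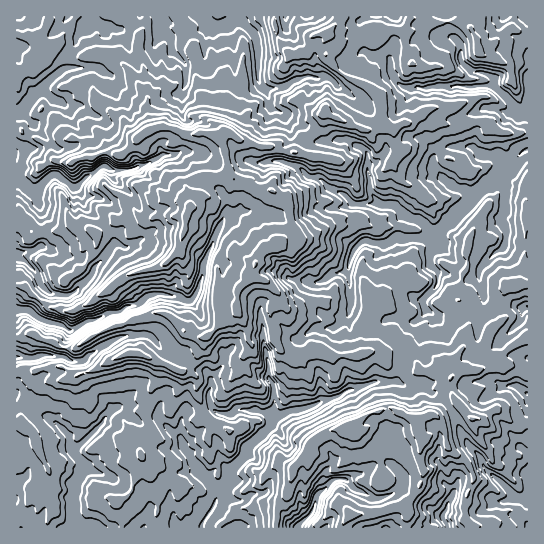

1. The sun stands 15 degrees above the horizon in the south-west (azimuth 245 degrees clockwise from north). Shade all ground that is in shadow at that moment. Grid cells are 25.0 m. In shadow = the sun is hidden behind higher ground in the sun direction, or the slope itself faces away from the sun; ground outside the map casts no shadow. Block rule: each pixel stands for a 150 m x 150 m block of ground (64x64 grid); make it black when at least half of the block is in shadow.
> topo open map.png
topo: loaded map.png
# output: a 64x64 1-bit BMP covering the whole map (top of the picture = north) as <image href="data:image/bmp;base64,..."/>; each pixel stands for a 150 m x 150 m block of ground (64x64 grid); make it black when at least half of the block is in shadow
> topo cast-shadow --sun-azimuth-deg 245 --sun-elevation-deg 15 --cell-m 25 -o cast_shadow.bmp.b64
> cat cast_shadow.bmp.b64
<image width="64" height="64" href="data:image/bmp;base64,Qk0+AgAAAAAAAD4AAAAoAAAAQAAAAEAAAAABAAEAAAAAAAACAAATCwAAEwsAAAIAAAAAAAAA////AAAAAAAKADAAcCB8bwcAMgB4AH7/BwAzADx8fv8HACMAPH5+/wcBJYA++D9/BzgnwD/hH38H8A/gFwGffwfAH3AWAx9/B4Ae0AcAHv8PAP7YZwAd/w+AfJxmABv/D4A4nsAYH/4eQHgHADw/3jwgaH+AHDc/MDBI//Ag//8AMEm9gCP//wBgAYGAB///AAABgYSH//8AAAGDhsAB/wAAB4cEwAAA54AZRwyBA+M+gPBDAAMjgwCD8ONzj2DADgPgx//X4Ng/AAbH/+DgTH/ADwfPyfBGeKwfD7/EeEcCA34PP8BwRx4Nfg9/4PBnPw8CDn/g+GBzAAMA/+wYYHCAEwP//DxB4MATQ//8PGSIIAcD//8+fBg0B4Af/zw4IDgHkW///AwAMAfAf//8PCAgB+Af//A8cWAH8B//7DxzwAPwP//uHPOyA/A//8cc88IB4D//n5z3jCHg//+/zBfZgA///v9gGN9Z3//4/HARIxg//nz4+ARCED/H/Hv+DEDAON/8//YQQAAv7/X8AGGQAN/wCPgH4yI///A7YB8GRn//8Pvw/x4M///x+8B/3Bh///n7/0/gEPx//ff//UAw/B//j//7AHH9Hgx/8PsAI/0eIMcDwwAG+R4Bxj+PAAfx3iDgPz8DNPGOYGB/PwOw845gwH8/jeDjzEDgYH8Gw+eA+H8YPw=="/>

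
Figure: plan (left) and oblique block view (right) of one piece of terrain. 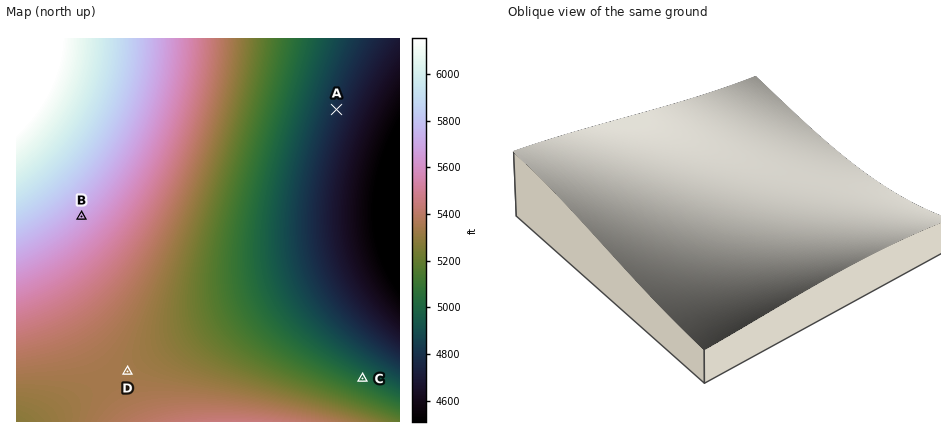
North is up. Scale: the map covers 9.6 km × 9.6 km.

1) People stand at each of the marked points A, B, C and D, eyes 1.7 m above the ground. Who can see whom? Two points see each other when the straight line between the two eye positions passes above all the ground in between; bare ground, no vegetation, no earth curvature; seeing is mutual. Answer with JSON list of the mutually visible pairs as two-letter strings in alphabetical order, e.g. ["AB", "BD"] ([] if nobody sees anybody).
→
["AC", "BC", "BD"]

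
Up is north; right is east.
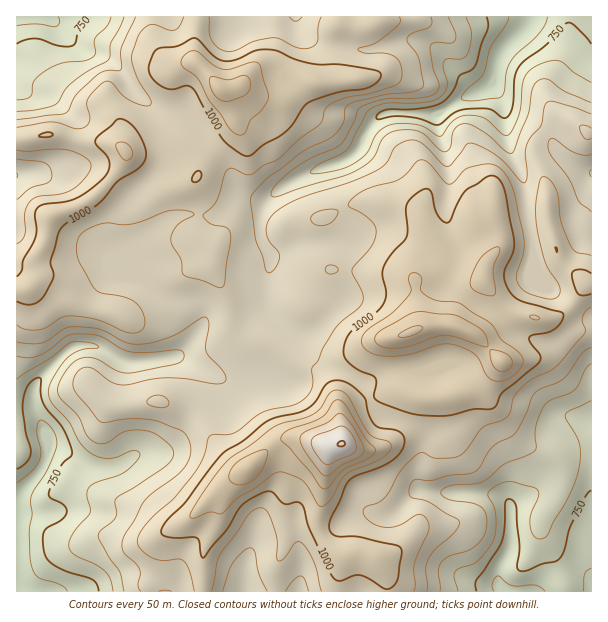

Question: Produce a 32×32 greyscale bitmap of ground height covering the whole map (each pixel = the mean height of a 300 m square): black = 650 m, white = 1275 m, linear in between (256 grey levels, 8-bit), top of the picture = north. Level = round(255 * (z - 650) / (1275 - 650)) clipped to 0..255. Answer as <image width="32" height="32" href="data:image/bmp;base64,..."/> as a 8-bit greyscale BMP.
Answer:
<image width="32" height="32" href="data:image/bmp;base64,Qk02CAAAAAAAADYEAAAoAAAAIAAAACAAAAABAAgAAAAAAAAEAAATCwAAEwsAAAABAAAAAAAAAAAAAAEBAQACAgIAAwMDAAQEBAAFBQUABgYGAAcHBwAICAgACQkJAAoKCgALCwsADAwMAA0NDQAODg4ADw8PABAQEAAREREAEhISABMTEwAUFBQAFRUVABYWFgAXFxcAGBgYABkZGQAaGhoAGxsbABwcHAAdHR0AHh4eAB8fHwAgICAAISEhACIiIgAjIyMAJCQkACUlJQAmJiYAJycnACgoKAApKSkAKioqACsrKwAsLCwALS0tAC4uLgAvLy8AMDAwADExMQAyMjIAMzMzADQ0NAA1NTUANjY2ADc3NwA4ODgAOTk5ADo6OgA7OzsAPDw8AD09PQA+Pj4APz8/AEBAQABBQUEAQkJCAENDQwBEREQARUVFAEZGRgBHR0cASEhIAElJSQBKSkoAS0tLAExMTABNTU0ATk5OAE9PTwBQUFAAUVFRAFJSUgBTU1MAVFRUAFVVVQBWVlYAV1dXAFhYWABZWVkAWlpaAFtbWwBcXFwAXV1dAF5eXgBfX18AYGBgAGFhYQBiYmIAY2NjAGRkZABlZWUAZmZmAGdnZwBoaGgAaWlpAGpqagBra2sAbGxsAG1tbQBubm4Ab29vAHBwcABxcXEAcnJyAHNzcwB0dHQAdXV1AHZ2dgB3d3cAeHh4AHl5eQB6enoAe3t7AHx8fAB9fX0Afn5+AH9/fwCAgIAAgYGBAIKCggCDg4MAhISEAIWFhQCGhoYAh4eHAIiIiACJiYkAioqKAIuLiwCMjIwAjY2NAI6OjgCPj48AkJCQAJGRkQCSkpIAk5OTAJSUlACVlZUAlpaWAJeXlwCYmJgAmZmZAJqamgCbm5sAnJycAJ2dnQCenp4An5+fAKCgoAChoaEAoqKiAKOjowCkpKQApaWlAKampgCnp6cAqKioAKmpqQCqqqoAq6urAKysrACtra0Arq6uAK+vrwCwsLAAsbGxALKysgCzs7MAtLS0ALW1tQC2trYAt7e3ALi4uAC5ubkAurq6ALu7uwC8vLwAvb29AL6+vgC/v78AwMDAAMHBwQDCwsIAw8PDAMTExADFxcUAxsbGAMfHxwDIyMgAycnJAMrKygDLy8sAzMzMAM3NzQDOzs4Az8/PANDQ0ADR0dEA0tLSANPT0wDU1NQA1dXVANbW1gDX19cA2NjYANnZ2QDa2toA29vbANzc3ADd3d0A3t7eAN/f3wDg4OAA4eHhAOLi4gDj4+MA5OTkAOXl5QDm5uYA5+fnAOjo6ADp6ekA6urqAOvr6wDs7OwA7e3tAO7u7gDv7+8A8PDwAPHx8QDy8vIA8/PzAPT09AD19fUA9vb2APf39wD4+PgA+fn5APr6+gD7+/sA/Pz8AP39/QD+/v4A////AAgRGCArRGBqa3ODallibWVwiYuKkohwUzwqFhcYHCIWDSEtNT5RZHJ3fIlxYWl3b3iTmZqainBUQzkhISsoIxgPKDdDTV1yg4WHj39ra3p5hpeamZOMemVZUDUhMzYpHA8lMD9OWWyEkpiXk3lxfIKSj4eCfYB/cWZdQyY6Pi4gDR8nNERRYXOGnKWiinqEipqVgHp2cnVoX1lBKDlCOCUOIS43RE1XZHKHpK+ok5GWpqmGfXtuYFZNSTsxOkBALhgWLTQ4PURRXnKPrr+0oqW6xp+LgnVramVgUEVEREU3LRQgLz0+PURQY32VsLuwttXo2bqfhnl7eXBfVVBNSDwrEh0/VVBHSldleH+Ko7TD3u3ot6CQgYGCeWxkV0xEOyYXME9kZWJka25zcXWFmKW3zsmZjIuKiomEfnJdST83JilLYG1wdHl4cGxqa290eo6yq5CQlpydm5aRfWdSRz8vL1RpbWdnbW5qZ2dnaGltfZSSjZOZmZqenp6RdmhdTUU3Ql9fTkpQVVtiZ2lqbXN6g4yUlpeWlZactLOUgXBYXVlCP0JLWVlVV2VrbnBycnWBlKWzs6meoK22qJWIfmx3dmVaX3J7c2tjZW5wcG9ucXmLo7vJyL/BvaiZlZGFe4aGf32AhIB2cm1ocXFsbHN2dHqHnLC6trKknp6elox9mJCIg316d3RycHB3cWpsdHd2dn6OoKWgoKGikX95go6Uk4qAdnNydHd6fXtwaWlwd3l6gZCfopybpaKEdXeHko+Uh3p0c3N1eHyAfXBoZm52eXl+jJmbmZefo412f4mBgZeJenV1dXZ6fX9+cmZqbnN1dniCj5aXlZugk3iGgHB8l5SFfHp6eXl7e3lyZG51eXp4eYCMlpKTnZ+Nd4Z2a3aNkpWOgH1/fn59dm5eXmx0eHp/hoyTi4+anYd0hXJmYGtyf5CMgIGHi4h5cGVSTlhibXd9hIyFg5CWfW5+bl5aYm11gpSThYaMjH9+empRQT1GW2p1gHNxfoFnaXFkWXp5eX6Jnp+Lh4mIh5GNg3BdTjo+XmtvWGBrYlNoaGVrhouGgIqXk4iGhYaVo5mRhXZqTjNJV1A8VVlIQWBnbXldZGlygoyHgIGDjKWropqSg3RePCwtKCAzOi8vU2hvbT1FU2x/gXd9h4ieurern5mTiHttW1ZRPR0TEyRNYFpQNkBIVWxydIuWma63uKqamp6ampaIeGdNKxkLIURQRz4wNzo9SV57j5mnppGYn5eQi4uIhIJ2Y0Y6Kw4VLjw7MyorJi0/WHaHiZKKdXaBgXd5f359d2tdUk01FgkVJzAsFhYYJjRJaHp4gX9vbG5vaXSFh4iEdWteTDciDwcYKCY="/>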